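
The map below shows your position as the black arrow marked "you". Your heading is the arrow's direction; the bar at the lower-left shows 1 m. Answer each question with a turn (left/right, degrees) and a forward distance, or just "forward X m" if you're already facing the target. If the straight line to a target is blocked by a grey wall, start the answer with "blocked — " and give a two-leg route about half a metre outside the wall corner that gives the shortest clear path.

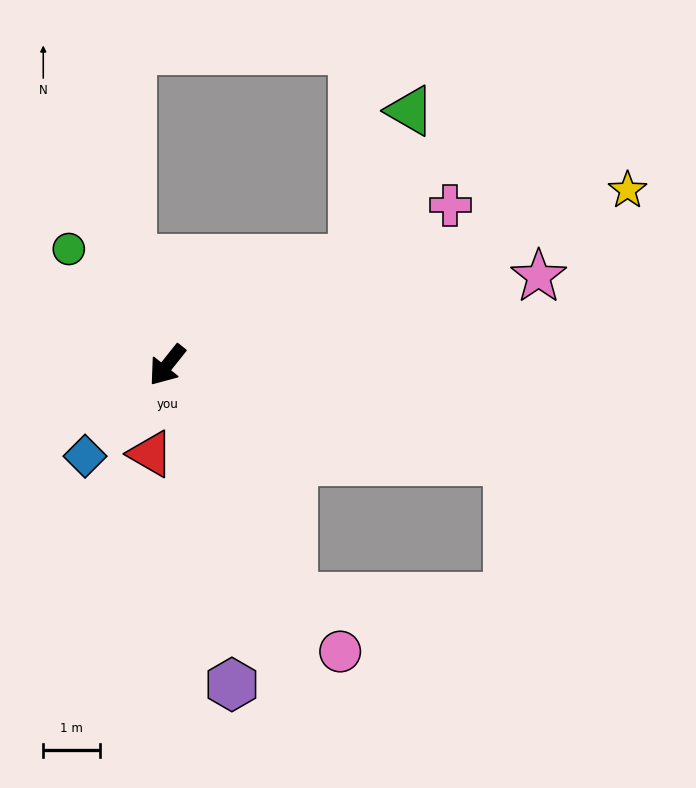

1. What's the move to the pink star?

turn left 142°, forward 6.8 m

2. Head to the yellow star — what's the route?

turn left 149°, forward 8.7 m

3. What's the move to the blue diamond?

turn right 4°, forward 2.2 m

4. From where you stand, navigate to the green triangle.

blocked — turn left 158°, forward 3.8 m, then turn left 39°, forward 2.8 m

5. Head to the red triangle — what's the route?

turn left 28°, forward 1.6 m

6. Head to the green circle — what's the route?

turn right 101°, forward 2.7 m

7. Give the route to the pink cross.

turn left 158°, forward 5.8 m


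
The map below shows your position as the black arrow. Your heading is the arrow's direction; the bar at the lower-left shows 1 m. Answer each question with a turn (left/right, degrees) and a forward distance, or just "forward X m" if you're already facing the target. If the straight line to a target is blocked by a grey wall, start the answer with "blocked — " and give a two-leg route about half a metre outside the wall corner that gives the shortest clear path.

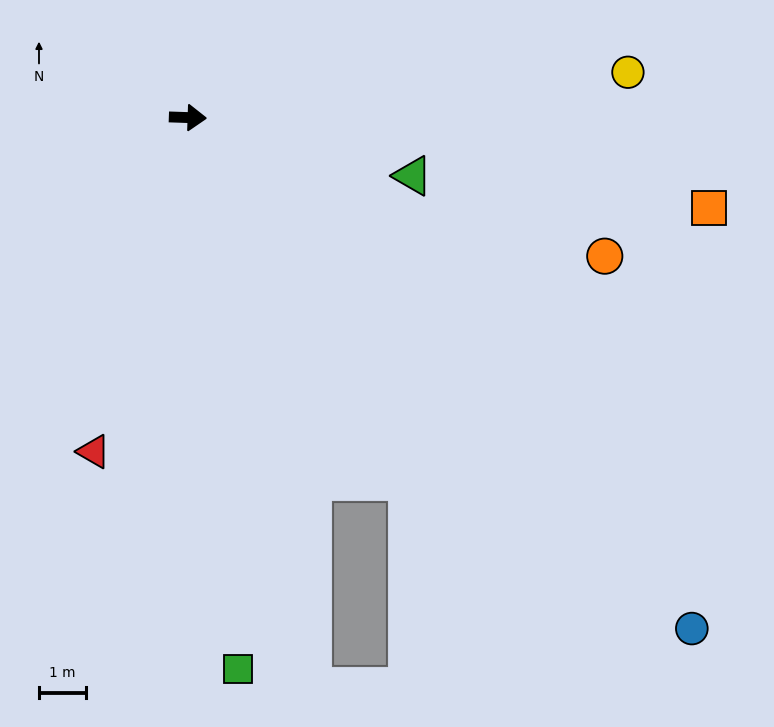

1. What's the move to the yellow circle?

turn left 8°, forward 9.5 m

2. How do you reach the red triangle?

turn right 104°, forward 7.4 m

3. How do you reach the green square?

turn right 83°, forward 11.9 m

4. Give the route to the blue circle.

turn right 43°, forward 15.4 m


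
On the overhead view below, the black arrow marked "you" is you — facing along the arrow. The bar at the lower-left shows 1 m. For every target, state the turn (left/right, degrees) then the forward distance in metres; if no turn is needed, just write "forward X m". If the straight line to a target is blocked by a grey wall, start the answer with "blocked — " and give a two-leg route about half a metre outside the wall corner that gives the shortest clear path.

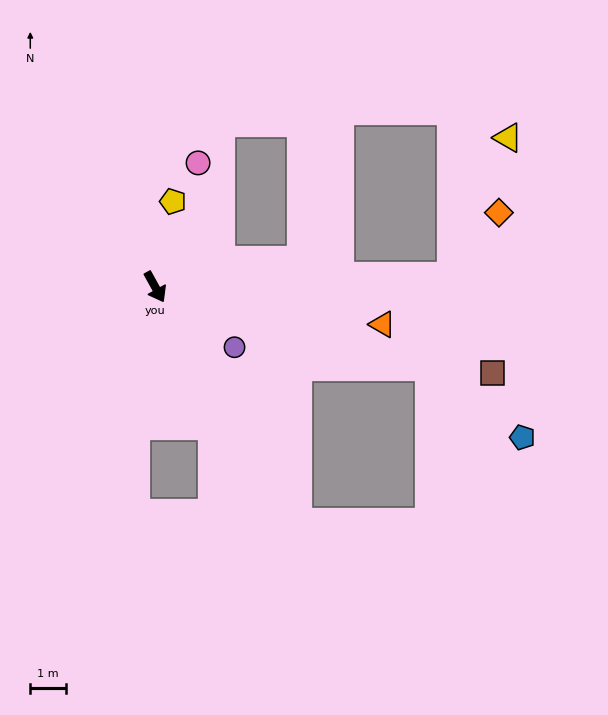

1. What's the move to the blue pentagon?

blocked — turn left 45°, forward 8.1 m, then turn right 22°, forward 3.3 m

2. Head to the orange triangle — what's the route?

turn left 52°, forward 6.5 m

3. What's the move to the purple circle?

turn left 24°, forward 2.8 m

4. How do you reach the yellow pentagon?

turn left 139°, forward 2.5 m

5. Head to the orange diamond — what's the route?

blocked — turn left 63°, forward 8.4 m, then turn left 52°, forward 2.2 m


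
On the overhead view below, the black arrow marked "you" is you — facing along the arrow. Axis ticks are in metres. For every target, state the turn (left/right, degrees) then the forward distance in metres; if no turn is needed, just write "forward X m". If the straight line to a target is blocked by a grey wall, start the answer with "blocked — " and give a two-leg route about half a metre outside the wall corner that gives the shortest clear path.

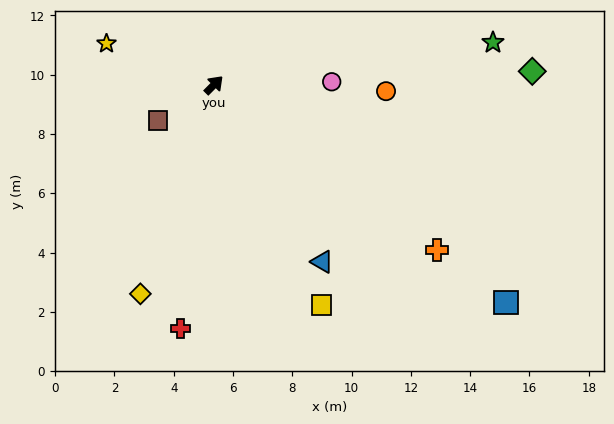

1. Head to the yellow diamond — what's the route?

turn right 155°, forward 7.5 m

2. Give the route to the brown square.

turn left 167°, forward 2.2 m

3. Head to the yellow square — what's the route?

turn right 109°, forward 8.3 m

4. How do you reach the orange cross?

turn right 82°, forward 9.4 m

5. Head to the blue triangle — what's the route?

turn right 104°, forward 7.0 m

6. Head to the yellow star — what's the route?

turn left 114°, forward 3.9 m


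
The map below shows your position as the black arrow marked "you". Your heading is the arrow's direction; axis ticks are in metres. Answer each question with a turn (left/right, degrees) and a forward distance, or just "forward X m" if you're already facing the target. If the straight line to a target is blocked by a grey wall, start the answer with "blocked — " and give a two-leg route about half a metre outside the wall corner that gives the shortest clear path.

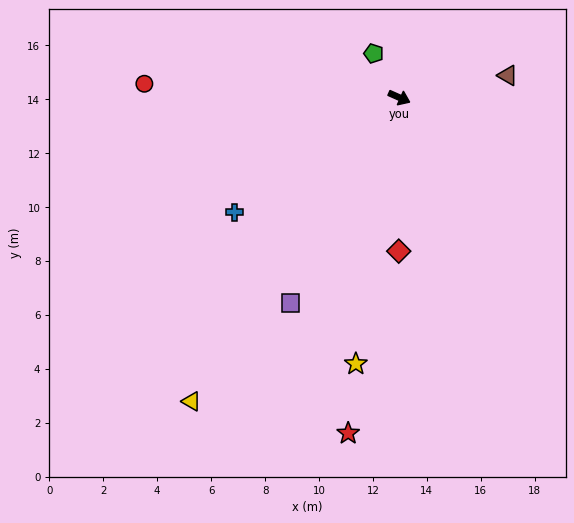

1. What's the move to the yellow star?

turn right 75°, forward 10.0 m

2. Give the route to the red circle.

turn right 159°, forward 9.5 m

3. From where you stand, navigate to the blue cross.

turn right 121°, forward 7.4 m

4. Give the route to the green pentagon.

turn left 144°, forward 1.9 m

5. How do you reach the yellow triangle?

turn right 100°, forward 13.7 m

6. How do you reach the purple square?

turn right 94°, forward 8.6 m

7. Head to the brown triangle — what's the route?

turn left 36°, forward 4.1 m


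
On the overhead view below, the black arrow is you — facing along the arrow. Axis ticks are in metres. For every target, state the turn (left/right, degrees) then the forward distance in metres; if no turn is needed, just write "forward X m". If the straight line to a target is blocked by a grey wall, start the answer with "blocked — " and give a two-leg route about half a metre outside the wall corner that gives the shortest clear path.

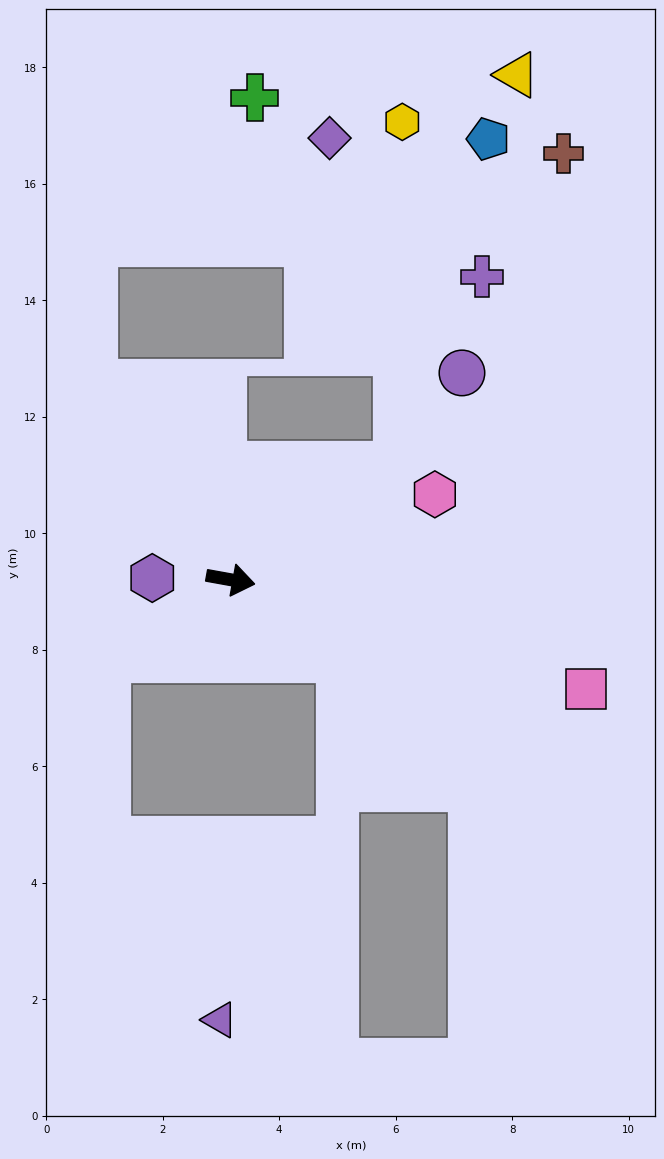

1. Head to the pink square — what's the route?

turn right 7°, forward 6.4 m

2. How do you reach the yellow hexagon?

blocked — turn left 44°, forward 3.5 m, then turn left 56°, forward 5.9 m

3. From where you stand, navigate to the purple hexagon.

turn right 171°, forward 1.3 m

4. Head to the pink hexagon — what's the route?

turn left 33°, forward 3.8 m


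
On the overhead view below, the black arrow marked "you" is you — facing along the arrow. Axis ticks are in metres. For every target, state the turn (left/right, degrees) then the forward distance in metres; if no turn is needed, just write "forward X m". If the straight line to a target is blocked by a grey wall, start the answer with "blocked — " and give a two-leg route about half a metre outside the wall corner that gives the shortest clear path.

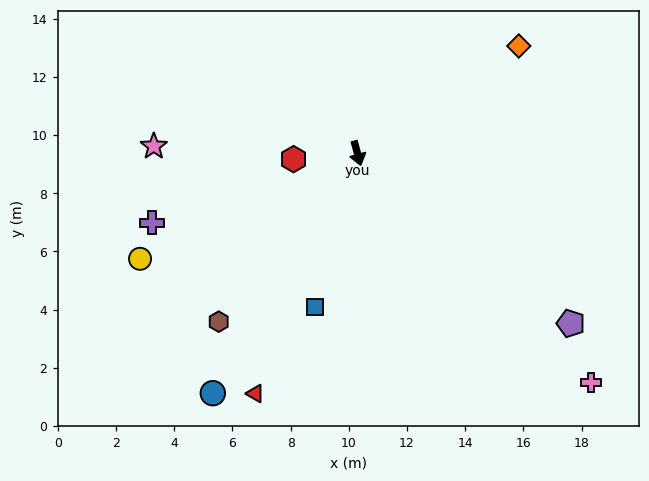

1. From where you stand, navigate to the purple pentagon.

turn left 36°, forward 9.4 m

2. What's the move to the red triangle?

turn right 38°, forward 9.0 m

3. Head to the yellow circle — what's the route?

turn right 79°, forward 8.3 m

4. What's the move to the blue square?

turn right 31°, forward 5.5 m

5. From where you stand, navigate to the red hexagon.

turn right 100°, forward 2.2 m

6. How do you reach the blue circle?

turn right 46°, forward 9.6 m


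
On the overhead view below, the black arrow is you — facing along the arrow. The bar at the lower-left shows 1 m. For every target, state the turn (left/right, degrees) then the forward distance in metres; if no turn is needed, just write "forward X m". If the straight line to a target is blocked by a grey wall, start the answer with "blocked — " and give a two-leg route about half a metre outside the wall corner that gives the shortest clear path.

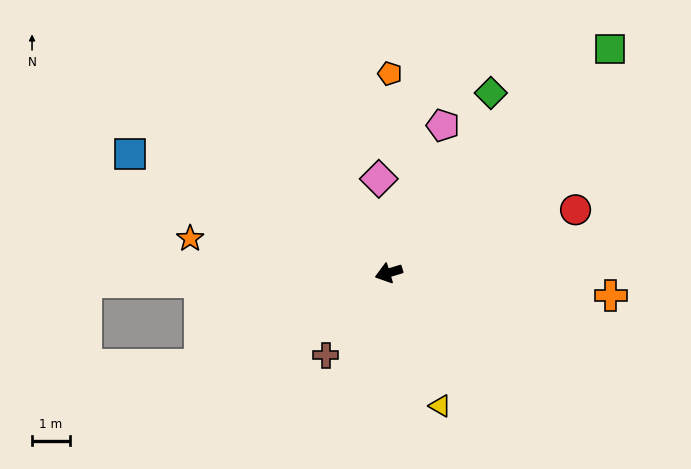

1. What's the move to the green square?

turn right 152°, forward 8.4 m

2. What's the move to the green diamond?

turn right 137°, forward 5.5 m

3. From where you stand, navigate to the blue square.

turn right 42°, forward 7.6 m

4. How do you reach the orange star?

turn right 27°, forward 5.4 m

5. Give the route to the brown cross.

turn left 35°, forward 2.8 m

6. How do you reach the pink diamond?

turn right 101°, forward 2.5 m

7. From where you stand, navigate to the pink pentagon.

turn right 127°, forward 4.2 m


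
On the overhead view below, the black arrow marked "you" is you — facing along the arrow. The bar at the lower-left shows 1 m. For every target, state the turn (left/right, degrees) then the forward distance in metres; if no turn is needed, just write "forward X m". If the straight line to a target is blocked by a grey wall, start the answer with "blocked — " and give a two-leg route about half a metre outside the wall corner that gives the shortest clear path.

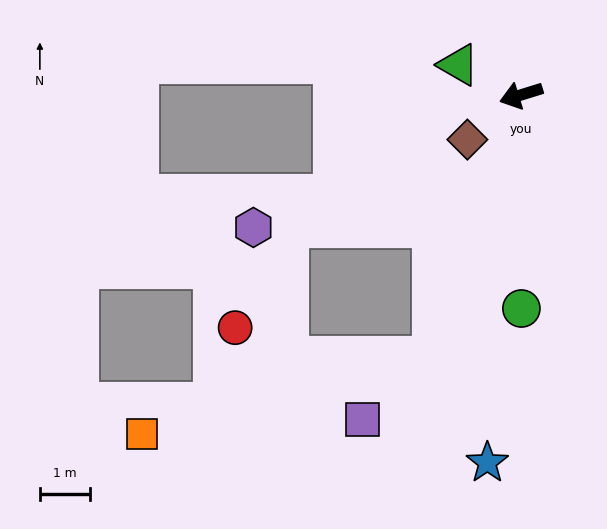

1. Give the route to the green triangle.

turn right 43°, forward 1.4 m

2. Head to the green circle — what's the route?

turn left 73°, forward 4.3 m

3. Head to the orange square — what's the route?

blocked — turn left 54°, forward 5.5 m, then turn right 56°, forward 6.0 m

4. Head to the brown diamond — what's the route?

turn left 23°, forward 1.4 m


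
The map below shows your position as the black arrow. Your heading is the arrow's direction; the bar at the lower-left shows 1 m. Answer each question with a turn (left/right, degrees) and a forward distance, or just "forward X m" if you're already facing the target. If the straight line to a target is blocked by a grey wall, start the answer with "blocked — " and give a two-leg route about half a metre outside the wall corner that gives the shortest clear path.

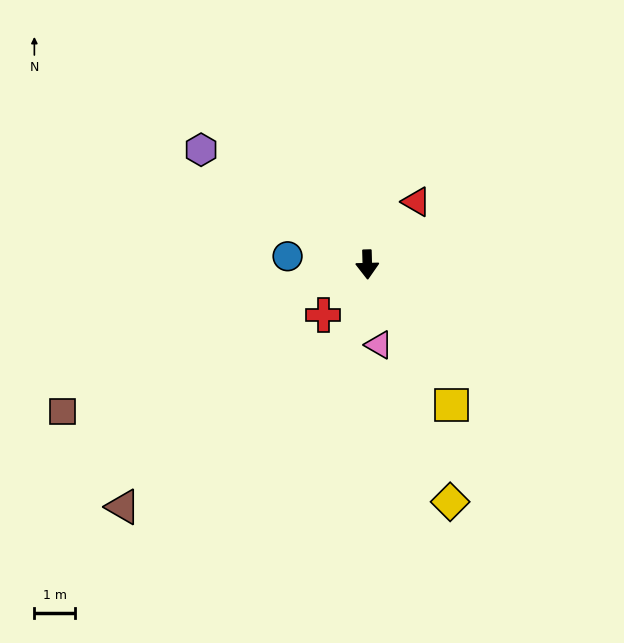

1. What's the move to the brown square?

turn right 66°, forward 8.3 m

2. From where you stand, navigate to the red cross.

turn right 42°, forward 1.7 m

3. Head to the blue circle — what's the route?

turn right 97°, forward 2.0 m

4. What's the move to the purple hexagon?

turn right 126°, forward 5.0 m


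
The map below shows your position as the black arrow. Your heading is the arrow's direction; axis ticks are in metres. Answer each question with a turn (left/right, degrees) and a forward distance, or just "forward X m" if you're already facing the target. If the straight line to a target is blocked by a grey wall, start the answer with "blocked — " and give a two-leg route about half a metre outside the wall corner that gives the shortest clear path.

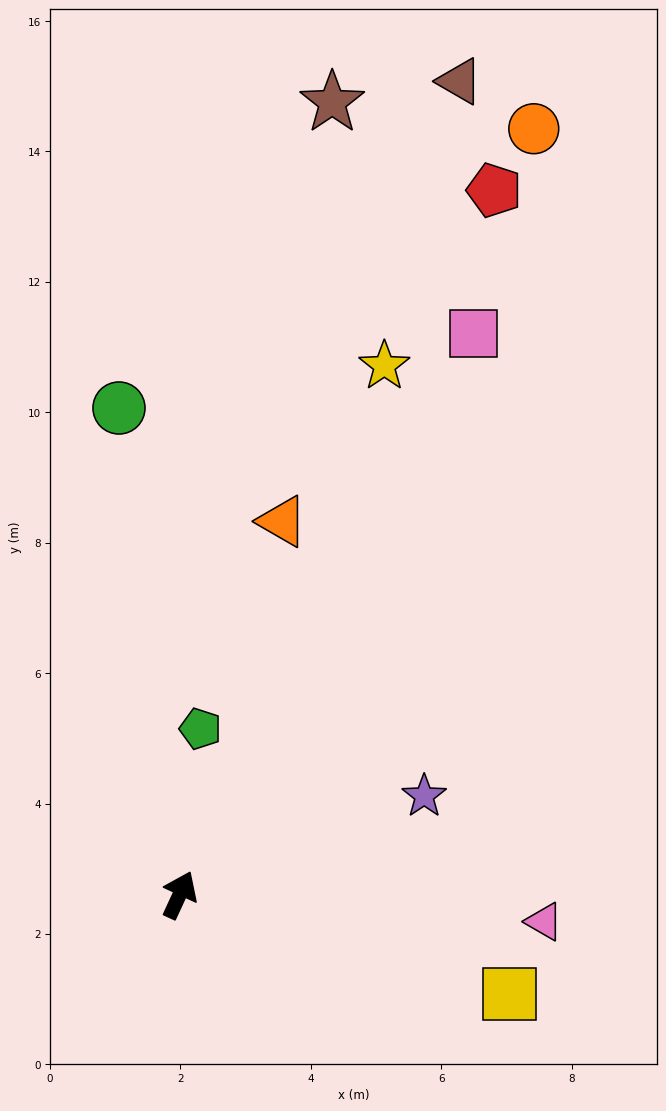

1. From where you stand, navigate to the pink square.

turn right 3°, forward 9.7 m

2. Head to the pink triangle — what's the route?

turn right 69°, forward 5.6 m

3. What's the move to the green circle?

turn left 32°, forward 7.5 m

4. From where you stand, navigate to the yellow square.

turn right 82°, forward 5.3 m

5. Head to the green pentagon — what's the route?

turn left 18°, forward 2.6 m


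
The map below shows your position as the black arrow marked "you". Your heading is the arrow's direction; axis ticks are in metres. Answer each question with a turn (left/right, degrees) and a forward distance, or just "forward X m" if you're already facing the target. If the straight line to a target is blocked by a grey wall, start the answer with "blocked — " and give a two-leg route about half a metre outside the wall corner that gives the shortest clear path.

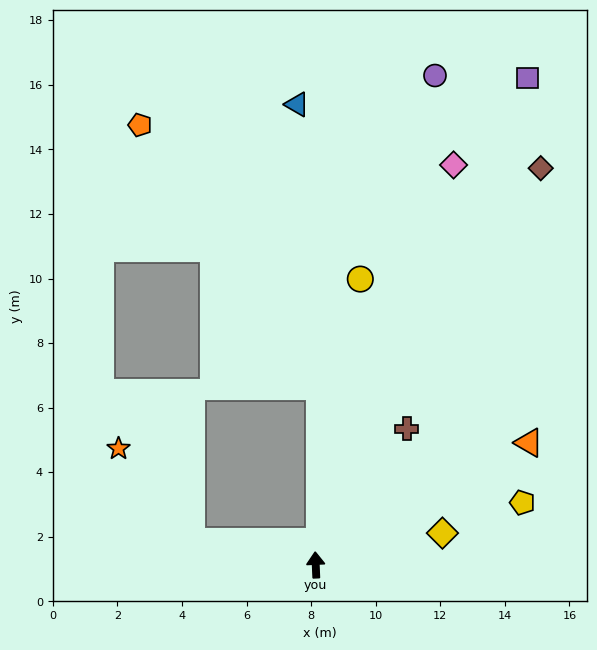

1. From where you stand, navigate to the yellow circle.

turn right 11°, forward 9.0 m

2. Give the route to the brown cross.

turn right 36°, forward 5.1 m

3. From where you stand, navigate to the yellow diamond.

turn right 78°, forward 4.0 m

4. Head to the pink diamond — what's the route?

turn right 21°, forward 13.1 m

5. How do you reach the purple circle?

turn right 16°, forward 15.6 m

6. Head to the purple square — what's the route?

turn right 26°, forward 16.5 m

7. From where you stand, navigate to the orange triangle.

turn right 63°, forward 7.6 m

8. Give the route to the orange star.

blocked — turn left 77°, forward 3.9 m, then turn right 41°, forward 3.7 m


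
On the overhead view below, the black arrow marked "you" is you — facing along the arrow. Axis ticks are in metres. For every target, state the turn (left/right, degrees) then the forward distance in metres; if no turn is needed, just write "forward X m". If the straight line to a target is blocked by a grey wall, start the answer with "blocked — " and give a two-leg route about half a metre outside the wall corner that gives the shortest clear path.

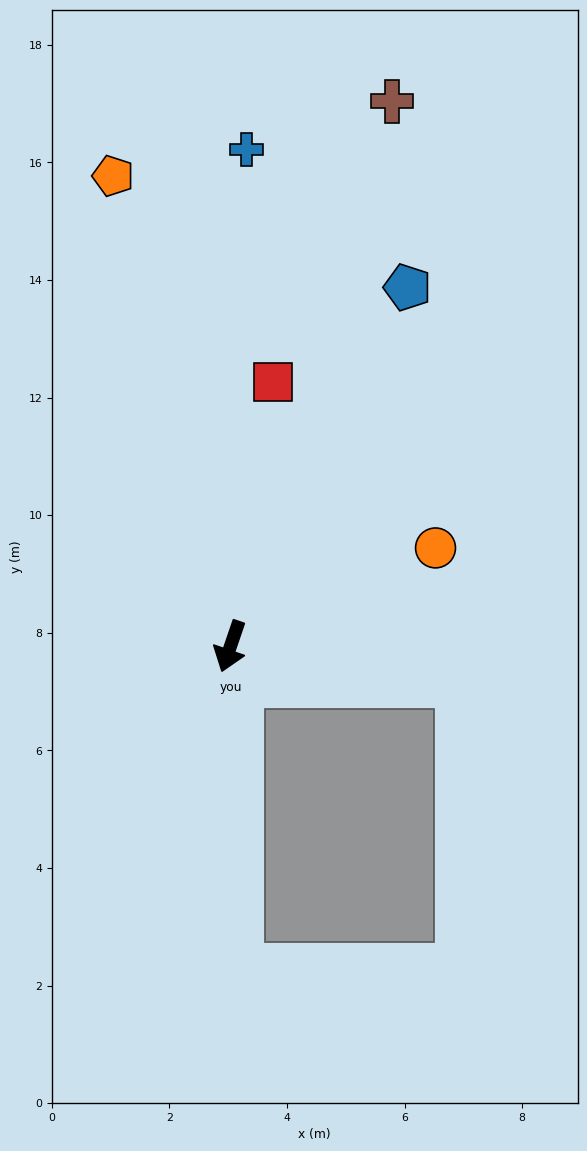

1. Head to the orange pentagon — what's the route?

turn right 147°, forward 8.2 m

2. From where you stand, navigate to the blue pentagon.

turn left 173°, forward 6.8 m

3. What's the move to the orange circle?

turn left 134°, forward 3.9 m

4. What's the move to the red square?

turn right 170°, forward 4.6 m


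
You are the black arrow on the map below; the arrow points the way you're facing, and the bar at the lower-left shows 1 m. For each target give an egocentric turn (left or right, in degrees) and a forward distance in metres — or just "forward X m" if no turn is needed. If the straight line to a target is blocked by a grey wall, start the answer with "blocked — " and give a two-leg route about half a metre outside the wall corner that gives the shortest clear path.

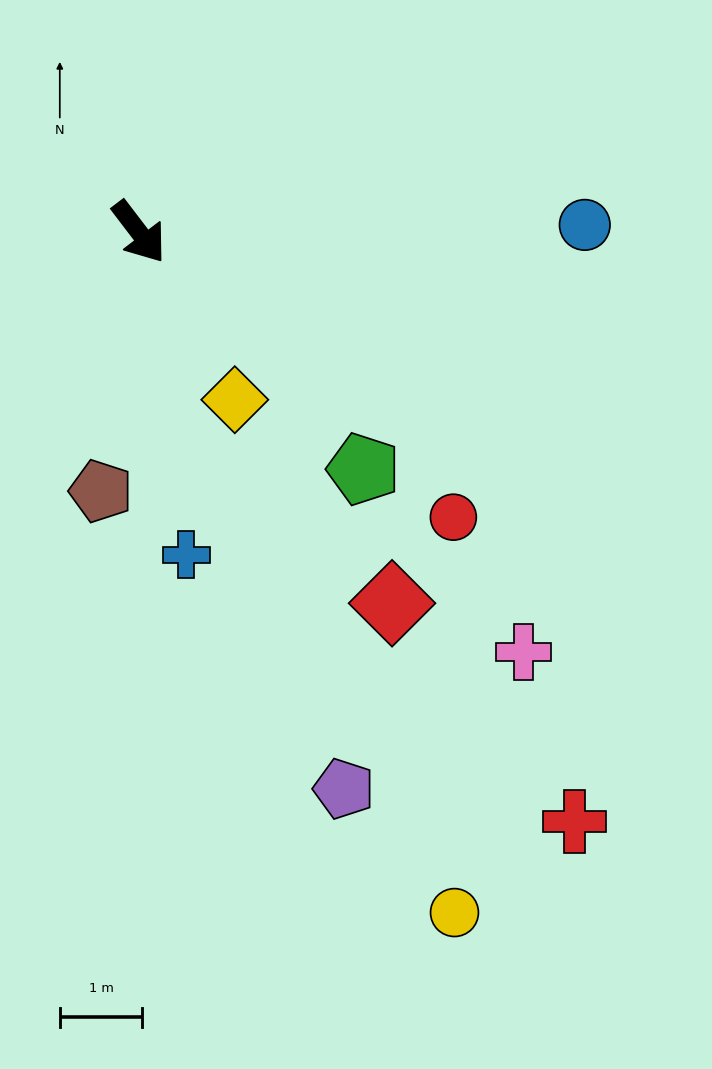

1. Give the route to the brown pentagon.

turn right 46°, forward 3.2 m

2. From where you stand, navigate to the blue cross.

turn right 29°, forward 3.9 m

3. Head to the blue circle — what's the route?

turn left 54°, forward 5.4 m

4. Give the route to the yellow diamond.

turn right 8°, forward 2.3 m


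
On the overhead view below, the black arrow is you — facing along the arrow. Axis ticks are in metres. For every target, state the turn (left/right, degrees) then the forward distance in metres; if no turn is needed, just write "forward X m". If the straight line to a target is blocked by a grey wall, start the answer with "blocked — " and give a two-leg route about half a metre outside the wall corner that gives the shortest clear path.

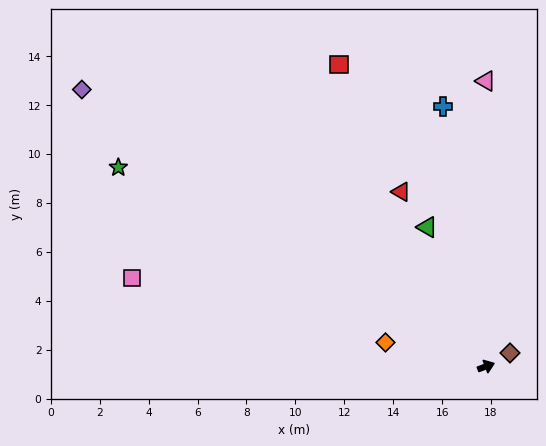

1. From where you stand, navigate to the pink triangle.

turn left 70°, forward 11.7 m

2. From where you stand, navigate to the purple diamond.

turn left 125°, forward 20.0 m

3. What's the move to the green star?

turn left 131°, forward 17.1 m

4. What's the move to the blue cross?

turn left 79°, forward 10.8 m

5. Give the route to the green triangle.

turn left 92°, forward 6.2 m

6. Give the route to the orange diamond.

turn left 146°, forward 4.2 m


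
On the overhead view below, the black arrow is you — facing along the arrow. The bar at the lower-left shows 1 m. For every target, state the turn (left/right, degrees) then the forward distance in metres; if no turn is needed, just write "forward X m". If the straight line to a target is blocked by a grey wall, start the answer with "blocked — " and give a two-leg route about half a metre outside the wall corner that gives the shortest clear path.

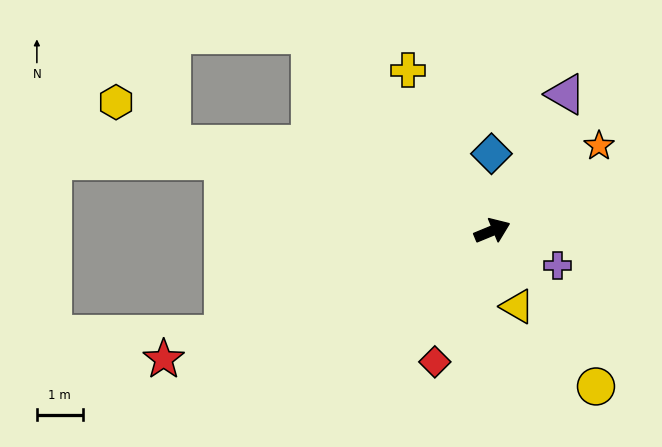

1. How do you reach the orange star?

turn left 16°, forward 3.0 m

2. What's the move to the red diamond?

turn right 136°, forward 3.1 m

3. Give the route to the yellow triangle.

turn right 94°, forward 1.7 m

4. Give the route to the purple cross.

turn right 51°, forward 1.6 m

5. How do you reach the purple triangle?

turn left 39°, forward 3.4 m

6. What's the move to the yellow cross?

turn left 95°, forward 4.0 m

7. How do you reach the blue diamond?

turn left 68°, forward 1.7 m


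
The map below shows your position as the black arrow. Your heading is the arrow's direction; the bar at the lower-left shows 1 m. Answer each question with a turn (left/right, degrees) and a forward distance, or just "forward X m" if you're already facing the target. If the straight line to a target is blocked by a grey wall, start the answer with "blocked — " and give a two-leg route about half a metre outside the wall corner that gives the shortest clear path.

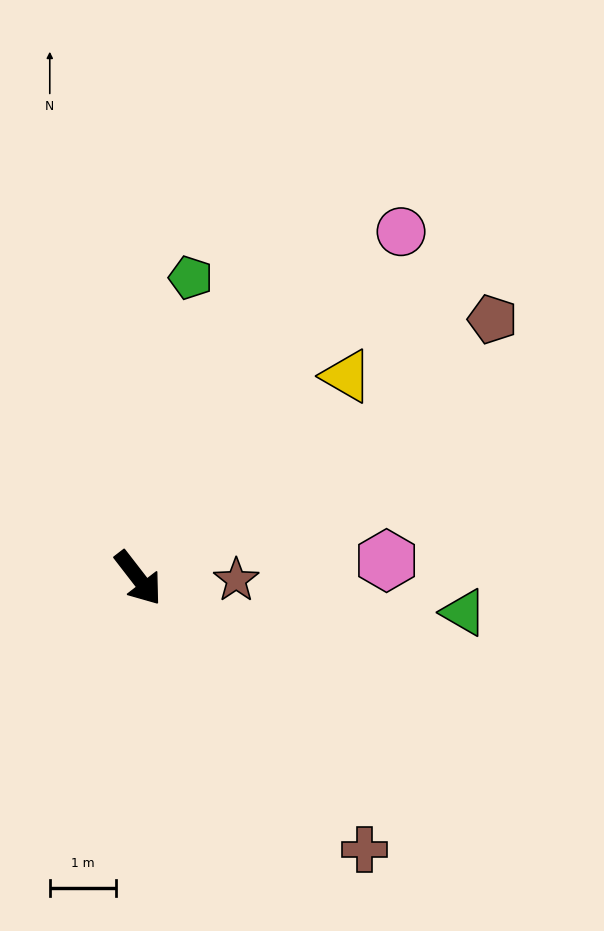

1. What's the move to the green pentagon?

turn left 132°, forward 4.6 m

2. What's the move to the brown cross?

turn left 2°, forward 5.3 m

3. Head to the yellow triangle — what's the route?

turn left 96°, forward 4.4 m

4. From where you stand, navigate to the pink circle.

turn left 105°, forward 6.5 m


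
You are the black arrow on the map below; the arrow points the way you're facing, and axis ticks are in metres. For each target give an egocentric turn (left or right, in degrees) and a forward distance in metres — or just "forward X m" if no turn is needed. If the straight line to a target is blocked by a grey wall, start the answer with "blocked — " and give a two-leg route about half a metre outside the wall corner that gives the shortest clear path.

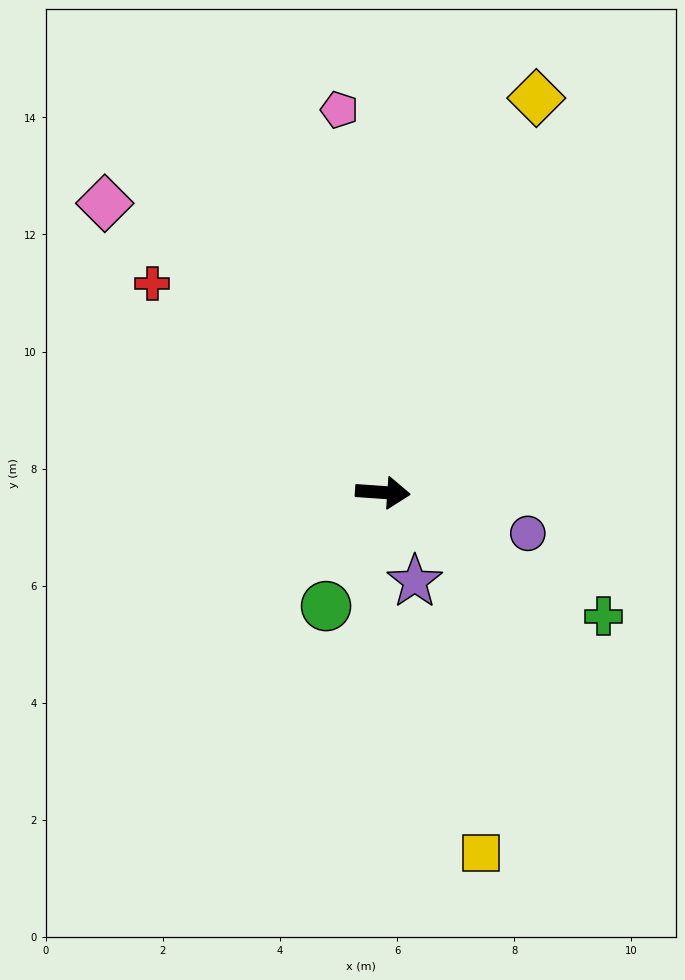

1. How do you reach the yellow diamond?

turn left 73°, forward 7.2 m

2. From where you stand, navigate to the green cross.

turn right 25°, forward 4.3 m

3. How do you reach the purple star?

turn right 66°, forward 1.6 m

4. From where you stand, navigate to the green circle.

turn right 113°, forward 2.2 m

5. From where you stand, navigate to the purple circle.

turn right 12°, forward 2.6 m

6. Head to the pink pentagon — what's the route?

turn left 100°, forward 6.6 m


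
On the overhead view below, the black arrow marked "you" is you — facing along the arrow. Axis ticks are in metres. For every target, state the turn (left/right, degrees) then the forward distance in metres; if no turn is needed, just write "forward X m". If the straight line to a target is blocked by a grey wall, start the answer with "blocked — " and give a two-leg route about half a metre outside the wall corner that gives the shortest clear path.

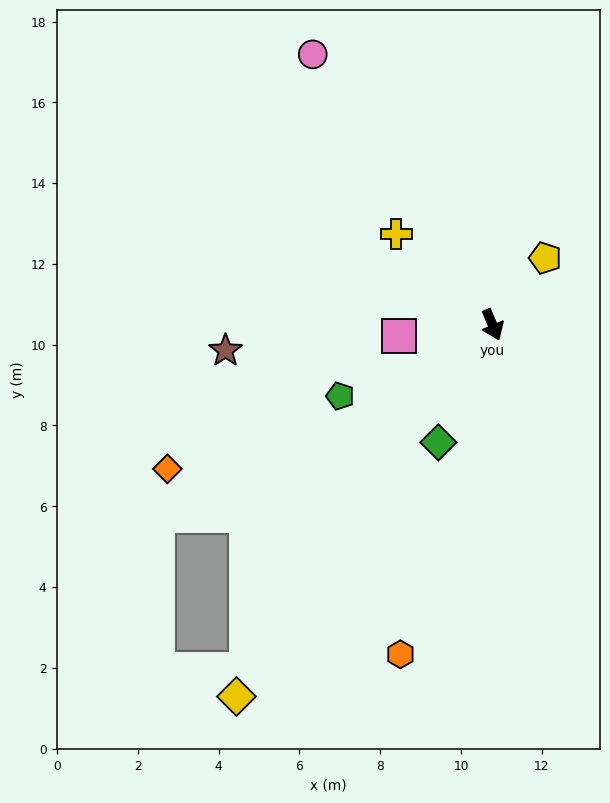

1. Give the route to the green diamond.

turn right 48°, forward 3.2 m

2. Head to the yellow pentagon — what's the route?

turn left 119°, forward 2.1 m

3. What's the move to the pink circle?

turn right 169°, forward 8.0 m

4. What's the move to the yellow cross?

turn right 156°, forward 3.3 m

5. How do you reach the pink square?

turn right 106°, forward 2.3 m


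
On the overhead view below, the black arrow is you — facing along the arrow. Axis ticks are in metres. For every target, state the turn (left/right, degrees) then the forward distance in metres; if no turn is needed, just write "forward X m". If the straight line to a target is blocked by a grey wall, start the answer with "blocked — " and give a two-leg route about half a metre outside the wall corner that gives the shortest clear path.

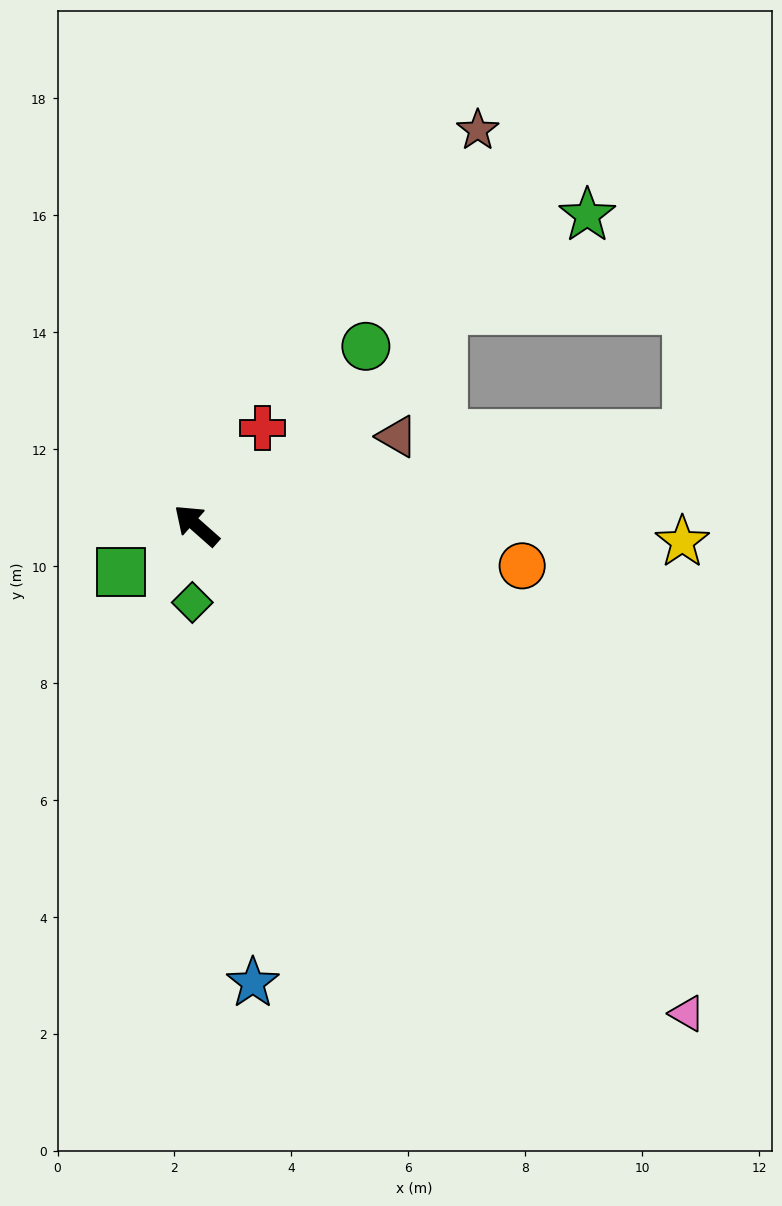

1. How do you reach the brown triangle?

turn right 115°, forward 3.8 m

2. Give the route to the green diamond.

turn left 128°, forward 1.3 m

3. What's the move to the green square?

turn left 73°, forward 1.5 m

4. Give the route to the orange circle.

turn right 146°, forward 5.6 m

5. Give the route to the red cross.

turn right 82°, forward 2.0 m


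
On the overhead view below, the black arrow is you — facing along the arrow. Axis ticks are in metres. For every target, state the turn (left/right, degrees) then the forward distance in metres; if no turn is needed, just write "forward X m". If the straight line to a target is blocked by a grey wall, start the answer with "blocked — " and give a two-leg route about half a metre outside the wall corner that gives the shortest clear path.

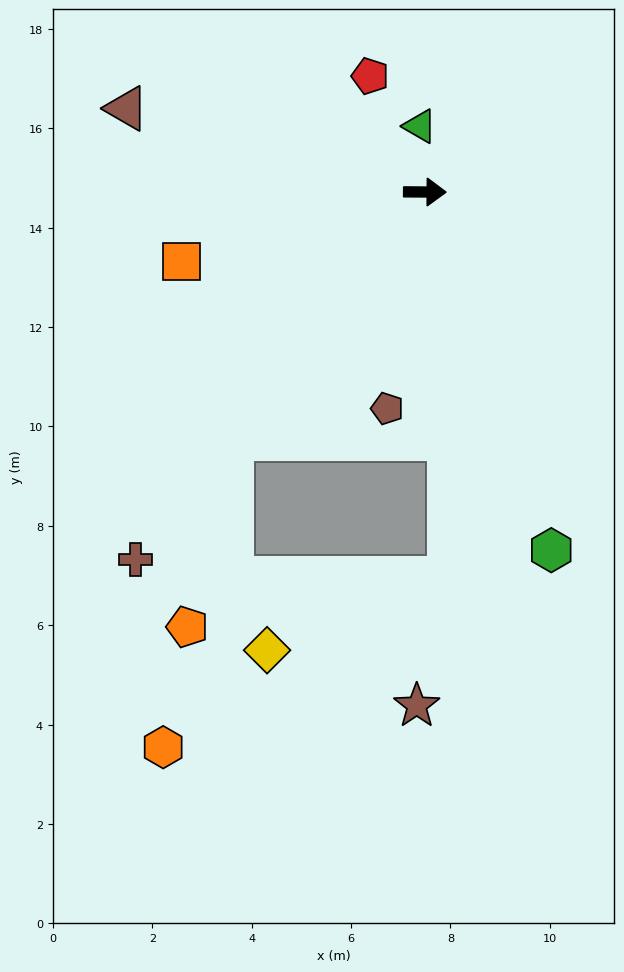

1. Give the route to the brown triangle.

turn left 165°, forward 6.2 m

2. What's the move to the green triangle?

turn left 95°, forward 1.3 m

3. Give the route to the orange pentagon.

blocked — turn right 127°, forward 6.3 m, then turn left 24°, forward 3.9 m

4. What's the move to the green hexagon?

turn right 70°, forward 7.6 m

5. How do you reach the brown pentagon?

turn right 99°, forward 4.4 m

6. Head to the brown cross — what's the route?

turn right 128°, forward 9.4 m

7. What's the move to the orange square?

turn right 164°, forward 5.1 m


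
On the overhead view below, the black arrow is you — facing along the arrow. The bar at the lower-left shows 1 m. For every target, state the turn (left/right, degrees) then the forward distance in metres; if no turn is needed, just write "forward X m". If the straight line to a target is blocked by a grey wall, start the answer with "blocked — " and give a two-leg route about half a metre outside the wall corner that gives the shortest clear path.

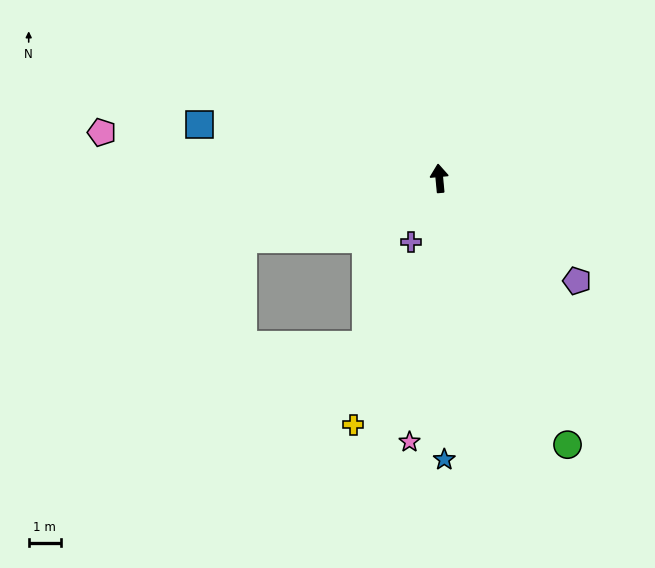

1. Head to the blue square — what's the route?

turn left 72°, forward 7.7 m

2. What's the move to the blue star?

turn left 176°, forward 8.8 m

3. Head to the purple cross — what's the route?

turn left 151°, forward 2.2 m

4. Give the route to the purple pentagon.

turn right 132°, forward 5.4 m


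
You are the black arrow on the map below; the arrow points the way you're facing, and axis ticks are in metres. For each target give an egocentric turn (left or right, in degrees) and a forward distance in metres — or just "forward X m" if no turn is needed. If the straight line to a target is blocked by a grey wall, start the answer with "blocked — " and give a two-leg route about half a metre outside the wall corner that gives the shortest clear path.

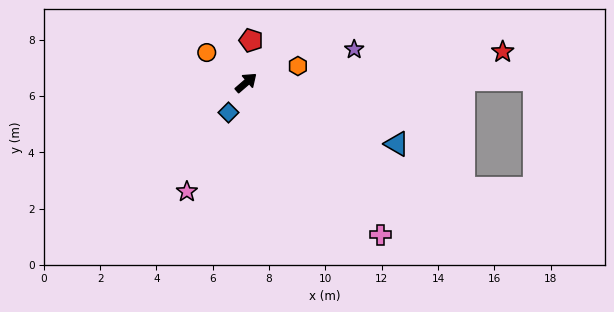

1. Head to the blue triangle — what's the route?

turn right 63°, forward 5.8 m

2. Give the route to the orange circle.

turn left 102°, forward 1.8 m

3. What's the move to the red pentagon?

turn left 42°, forward 1.5 m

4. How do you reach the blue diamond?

turn right 161°, forward 1.2 m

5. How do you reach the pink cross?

turn right 89°, forward 7.2 m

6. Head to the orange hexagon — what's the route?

turn right 23°, forward 1.9 m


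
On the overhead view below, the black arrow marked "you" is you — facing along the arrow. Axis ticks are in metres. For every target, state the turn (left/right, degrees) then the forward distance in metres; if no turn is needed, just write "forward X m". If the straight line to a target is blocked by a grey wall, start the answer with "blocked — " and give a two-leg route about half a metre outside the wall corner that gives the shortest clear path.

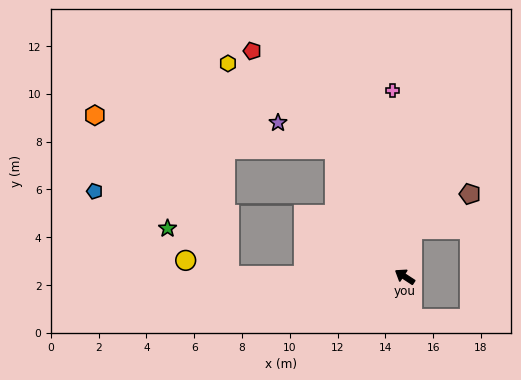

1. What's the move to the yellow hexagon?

blocked — turn right 28°, forward 6.1 m, then turn left 22°, forward 5.7 m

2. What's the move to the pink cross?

turn right 53°, forward 7.8 m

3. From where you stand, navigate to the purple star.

blocked — turn right 28°, forward 6.1 m, then turn left 36°, forward 2.6 m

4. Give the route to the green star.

blocked — turn left 33°, forward 7.3 m, then turn right 37°, forward 3.3 m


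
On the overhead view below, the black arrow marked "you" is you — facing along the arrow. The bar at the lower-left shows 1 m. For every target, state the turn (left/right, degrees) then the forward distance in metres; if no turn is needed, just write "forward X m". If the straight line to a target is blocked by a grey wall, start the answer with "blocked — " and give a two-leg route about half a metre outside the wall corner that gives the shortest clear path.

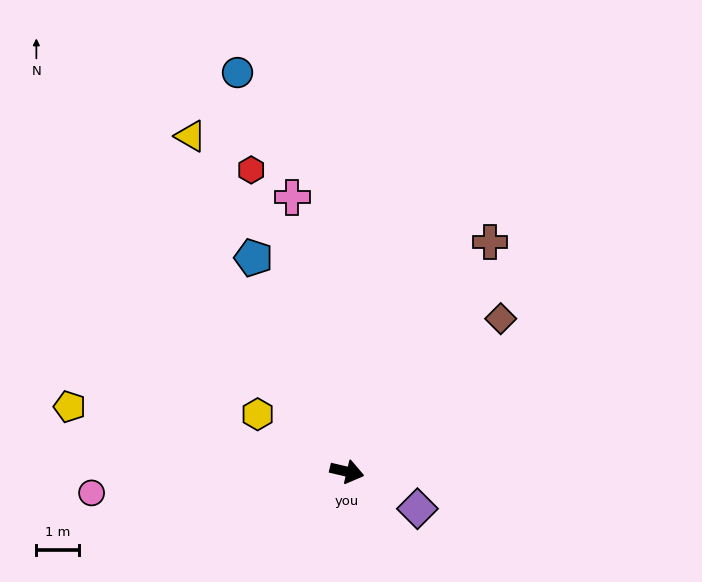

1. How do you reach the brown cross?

turn left 71°, forward 6.3 m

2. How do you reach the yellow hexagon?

turn left 161°, forward 2.5 m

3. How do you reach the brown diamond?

turn left 58°, forward 5.0 m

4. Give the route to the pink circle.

turn right 162°, forward 5.9 m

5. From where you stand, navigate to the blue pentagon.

turn left 127°, forward 5.4 m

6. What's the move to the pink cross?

turn left 115°, forward 6.5 m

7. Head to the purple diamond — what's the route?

turn right 14°, forward 1.8 m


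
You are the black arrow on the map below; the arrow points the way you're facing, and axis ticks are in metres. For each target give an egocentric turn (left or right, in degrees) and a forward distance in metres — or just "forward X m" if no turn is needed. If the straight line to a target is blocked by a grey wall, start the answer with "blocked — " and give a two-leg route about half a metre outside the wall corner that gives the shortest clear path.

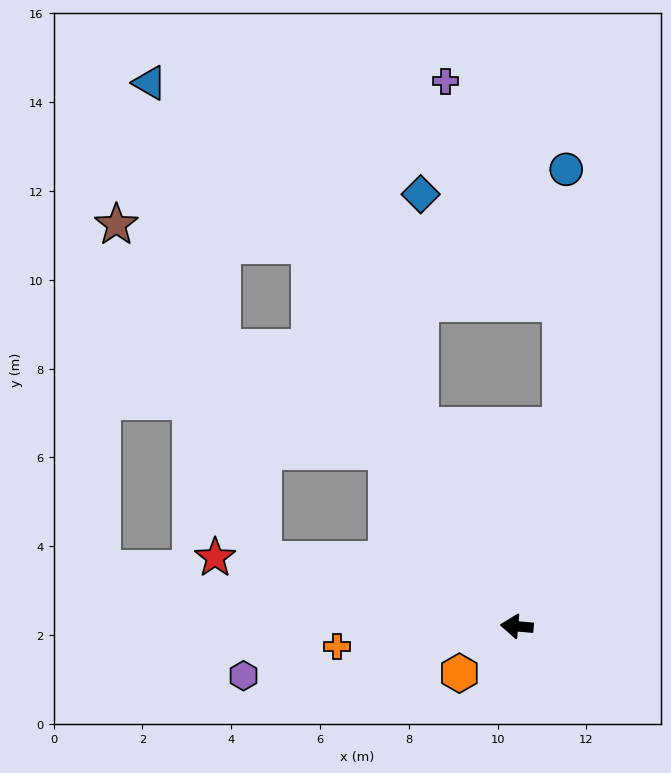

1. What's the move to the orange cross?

turn left 11°, forward 4.1 m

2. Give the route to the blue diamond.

blocked — turn right 59°, forward 5.0 m, then turn right 26°, forward 5.2 m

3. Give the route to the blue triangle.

blocked — turn right 57°, forward 9.8 m, then turn left 17°, forward 5.1 m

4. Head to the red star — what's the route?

turn right 8°, forward 7.0 m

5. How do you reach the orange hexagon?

turn left 44°, forward 1.7 m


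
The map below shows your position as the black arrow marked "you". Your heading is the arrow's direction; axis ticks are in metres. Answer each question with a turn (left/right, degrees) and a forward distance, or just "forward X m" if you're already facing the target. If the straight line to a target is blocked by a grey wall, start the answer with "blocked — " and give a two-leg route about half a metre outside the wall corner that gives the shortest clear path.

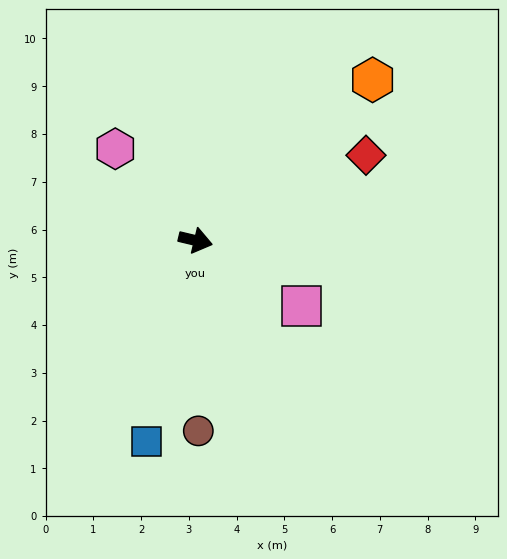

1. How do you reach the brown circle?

turn right 76°, forward 4.0 m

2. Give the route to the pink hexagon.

turn left 145°, forward 2.6 m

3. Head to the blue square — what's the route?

turn right 90°, forward 4.3 m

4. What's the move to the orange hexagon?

turn left 56°, forward 5.0 m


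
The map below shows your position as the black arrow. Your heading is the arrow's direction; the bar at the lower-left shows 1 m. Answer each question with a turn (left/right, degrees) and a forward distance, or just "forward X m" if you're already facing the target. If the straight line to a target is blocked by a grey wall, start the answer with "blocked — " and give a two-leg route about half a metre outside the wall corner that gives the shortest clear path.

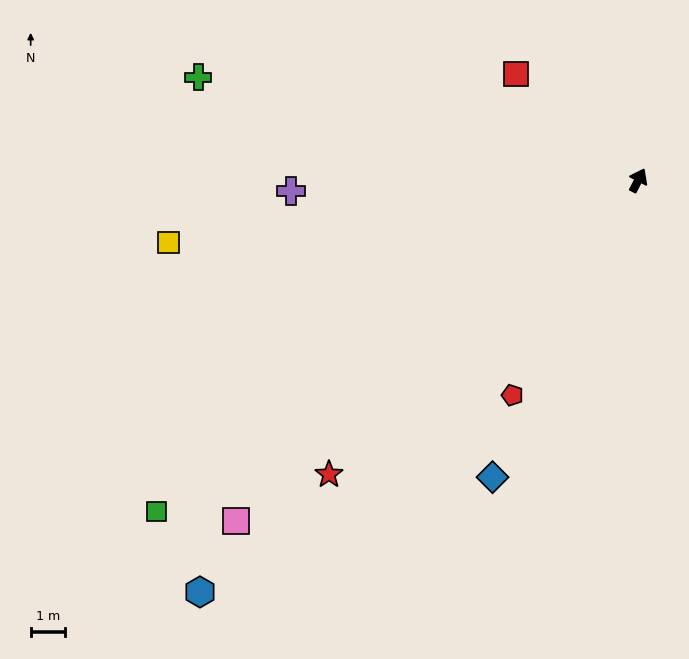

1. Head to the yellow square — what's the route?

turn left 125°, forward 13.8 m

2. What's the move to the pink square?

turn left 157°, forward 15.4 m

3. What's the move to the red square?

turn left 76°, forward 4.7 m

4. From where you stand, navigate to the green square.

turn left 152°, forward 17.1 m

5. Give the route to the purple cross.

turn left 119°, forward 10.1 m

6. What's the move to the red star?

turn left 161°, forward 12.5 m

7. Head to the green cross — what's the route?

turn left 104°, forward 13.2 m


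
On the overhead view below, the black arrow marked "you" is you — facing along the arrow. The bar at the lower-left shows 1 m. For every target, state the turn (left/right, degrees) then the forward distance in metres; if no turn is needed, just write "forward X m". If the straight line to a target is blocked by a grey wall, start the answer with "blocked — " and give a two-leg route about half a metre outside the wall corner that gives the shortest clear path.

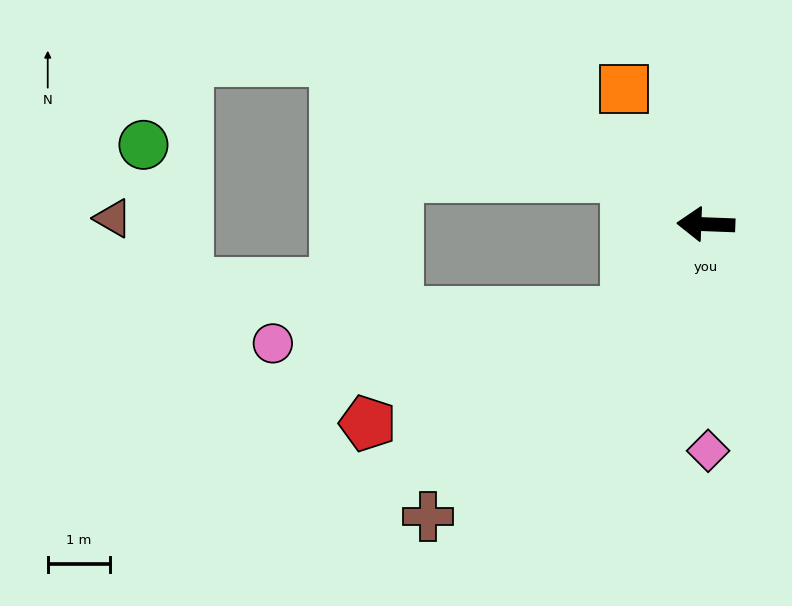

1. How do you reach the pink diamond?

turn left 93°, forward 3.7 m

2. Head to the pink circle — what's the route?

blocked — turn left 50°, forward 1.9 m, then turn right 43°, forward 5.7 m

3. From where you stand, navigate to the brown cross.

turn left 49°, forward 6.5 m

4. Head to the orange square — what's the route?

turn right 57°, forward 2.5 m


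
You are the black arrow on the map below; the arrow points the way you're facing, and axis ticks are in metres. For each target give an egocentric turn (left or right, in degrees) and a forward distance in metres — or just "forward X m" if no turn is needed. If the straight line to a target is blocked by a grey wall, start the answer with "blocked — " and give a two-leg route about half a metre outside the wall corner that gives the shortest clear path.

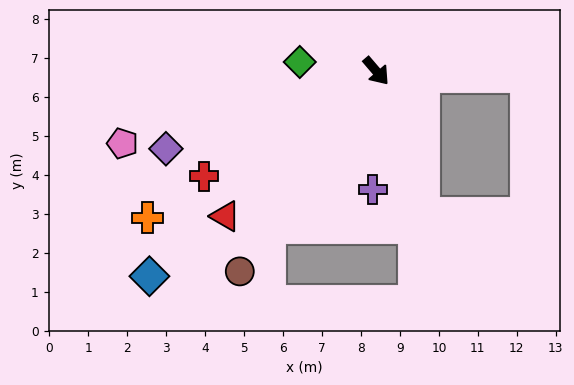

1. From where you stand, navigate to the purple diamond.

turn right 110°, forward 5.8 m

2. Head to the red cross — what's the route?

turn right 99°, forward 5.2 m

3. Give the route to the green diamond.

turn right 137°, forward 2.0 m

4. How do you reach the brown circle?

turn right 75°, forward 6.2 m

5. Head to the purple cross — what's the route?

turn right 42°, forward 3.0 m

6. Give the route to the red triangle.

turn right 87°, forward 5.4 m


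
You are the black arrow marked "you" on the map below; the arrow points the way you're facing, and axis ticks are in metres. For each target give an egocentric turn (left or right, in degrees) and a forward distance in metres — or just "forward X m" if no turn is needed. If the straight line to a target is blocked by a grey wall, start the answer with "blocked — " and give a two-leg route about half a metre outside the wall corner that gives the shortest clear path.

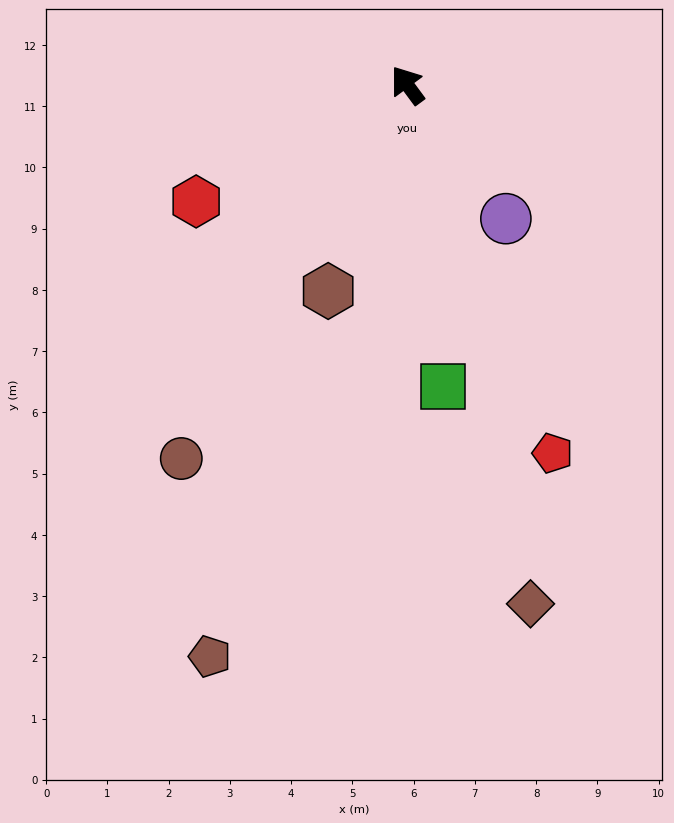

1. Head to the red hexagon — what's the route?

turn left 82°, forward 3.9 m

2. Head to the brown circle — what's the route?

turn left 112°, forward 7.1 m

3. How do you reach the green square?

turn left 150°, forward 5.0 m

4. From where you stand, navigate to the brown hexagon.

turn left 123°, forward 3.6 m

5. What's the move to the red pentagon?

turn left 165°, forward 6.5 m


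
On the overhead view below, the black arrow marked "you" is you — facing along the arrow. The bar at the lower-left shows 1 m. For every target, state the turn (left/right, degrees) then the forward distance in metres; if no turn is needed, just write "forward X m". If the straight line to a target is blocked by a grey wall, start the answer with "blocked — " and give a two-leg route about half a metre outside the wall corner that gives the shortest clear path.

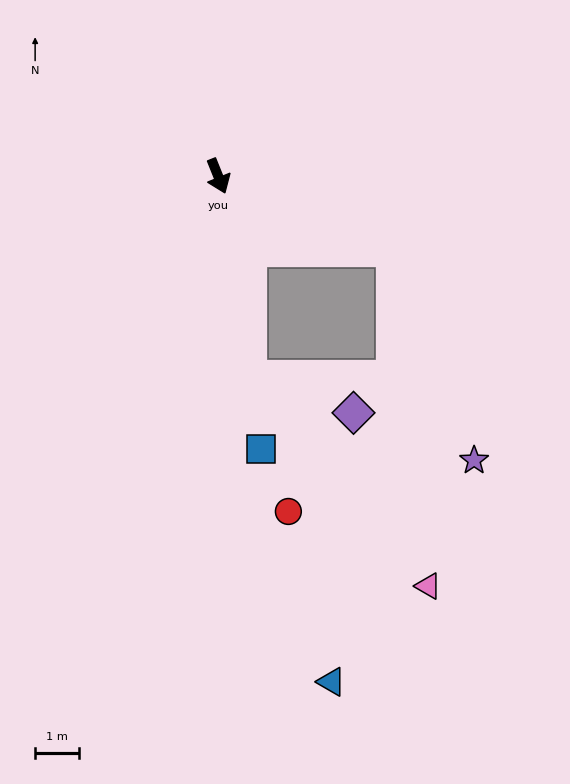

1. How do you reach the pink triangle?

blocked — turn right 13°, forward 4.7 m, then turn left 32°, forward 6.3 m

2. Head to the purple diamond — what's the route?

blocked — turn right 13°, forward 4.7 m, then turn left 63°, forward 2.6 m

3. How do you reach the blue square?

turn right 13°, forward 6.4 m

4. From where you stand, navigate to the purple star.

blocked — turn left 46°, forward 4.4 m, then turn right 47°, forward 5.2 m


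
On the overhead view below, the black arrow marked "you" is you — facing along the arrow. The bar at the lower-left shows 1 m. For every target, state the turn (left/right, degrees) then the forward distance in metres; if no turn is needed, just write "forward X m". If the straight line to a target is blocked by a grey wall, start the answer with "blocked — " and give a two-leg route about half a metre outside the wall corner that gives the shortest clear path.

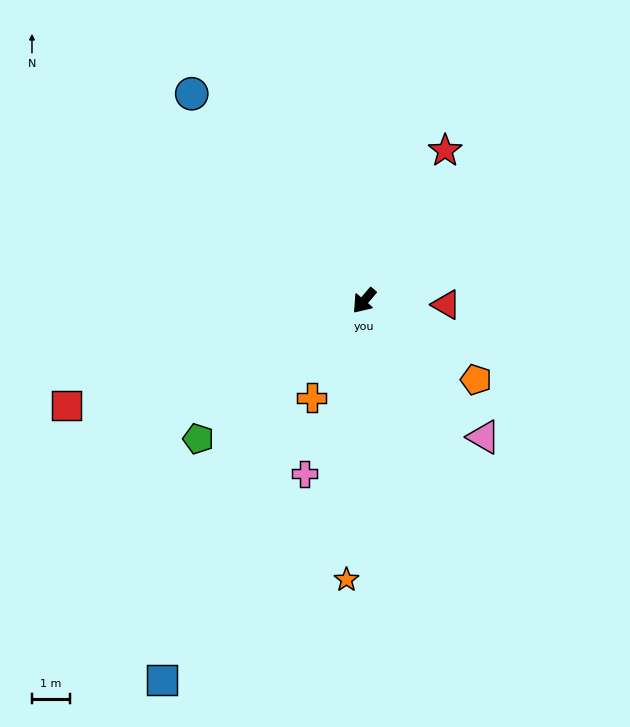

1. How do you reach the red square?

turn right 30°, forward 8.2 m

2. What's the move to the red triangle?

turn left 128°, forward 2.1 m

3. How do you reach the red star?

turn right 168°, forward 4.4 m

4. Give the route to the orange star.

turn left 37°, forward 7.3 m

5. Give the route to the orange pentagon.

turn left 95°, forward 3.6 m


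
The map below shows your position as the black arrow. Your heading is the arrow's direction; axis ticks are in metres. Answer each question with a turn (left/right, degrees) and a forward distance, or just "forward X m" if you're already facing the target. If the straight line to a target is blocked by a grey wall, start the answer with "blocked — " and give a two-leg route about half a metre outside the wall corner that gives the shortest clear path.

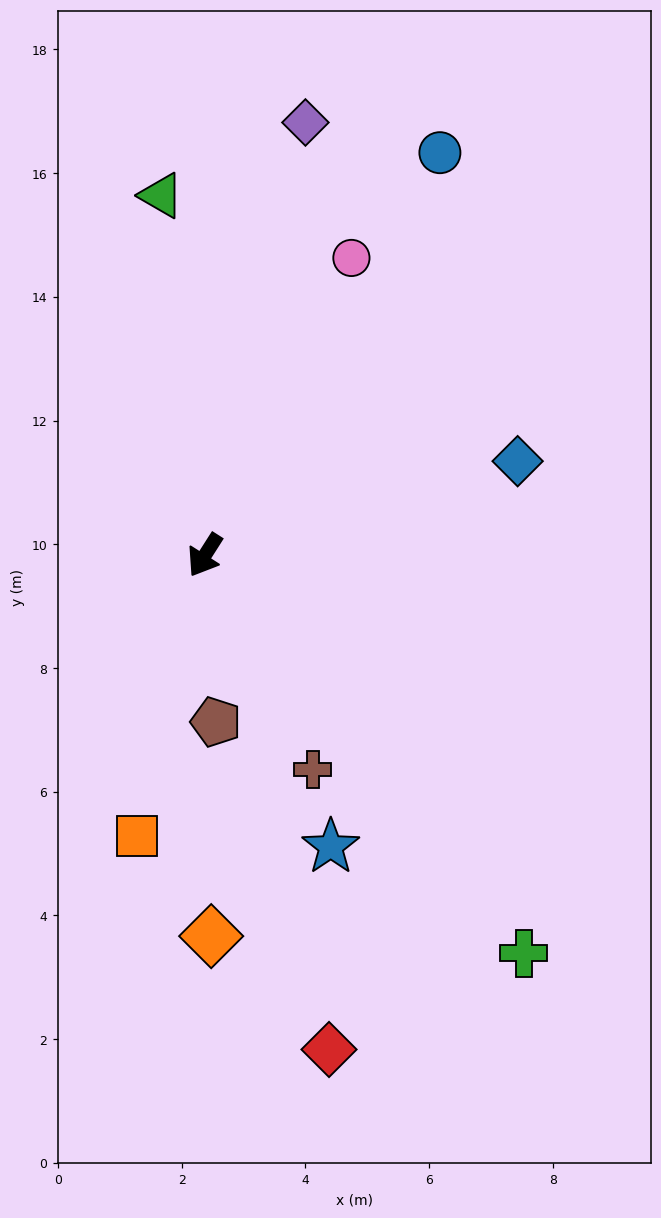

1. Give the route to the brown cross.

turn left 59°, forward 3.9 m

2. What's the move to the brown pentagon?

turn left 36°, forward 2.7 m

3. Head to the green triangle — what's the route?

turn right 141°, forward 5.9 m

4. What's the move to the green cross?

turn left 71°, forward 8.2 m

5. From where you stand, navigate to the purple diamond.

turn right 161°, forward 7.2 m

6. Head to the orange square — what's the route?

turn left 19°, forward 4.7 m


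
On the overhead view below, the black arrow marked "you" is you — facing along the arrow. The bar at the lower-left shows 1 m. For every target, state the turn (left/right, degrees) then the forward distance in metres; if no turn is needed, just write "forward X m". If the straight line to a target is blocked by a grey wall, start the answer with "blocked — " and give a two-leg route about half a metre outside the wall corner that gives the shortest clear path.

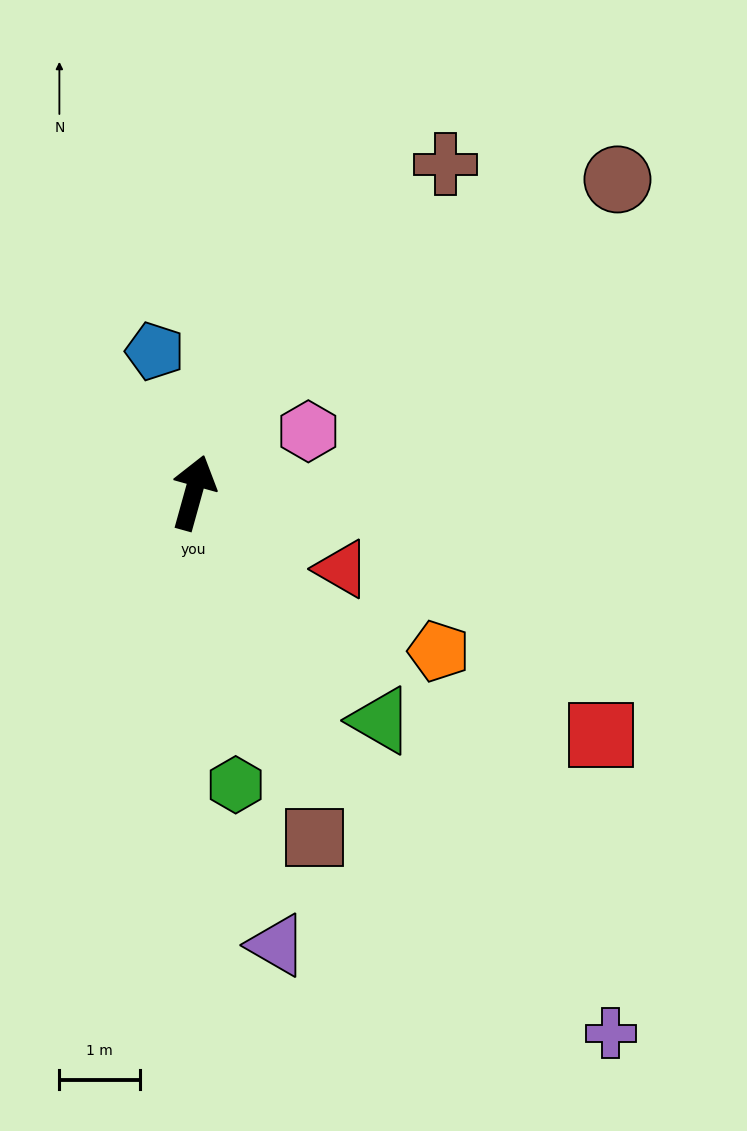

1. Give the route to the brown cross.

turn right 22°, forward 5.1 m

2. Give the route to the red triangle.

turn right 102°, forward 2.1 m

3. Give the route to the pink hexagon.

turn right 46°, forward 1.6 m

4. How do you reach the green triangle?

turn right 125°, forward 3.7 m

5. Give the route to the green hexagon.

turn right 156°, forward 3.7 m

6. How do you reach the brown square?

turn right 145°, forward 4.5 m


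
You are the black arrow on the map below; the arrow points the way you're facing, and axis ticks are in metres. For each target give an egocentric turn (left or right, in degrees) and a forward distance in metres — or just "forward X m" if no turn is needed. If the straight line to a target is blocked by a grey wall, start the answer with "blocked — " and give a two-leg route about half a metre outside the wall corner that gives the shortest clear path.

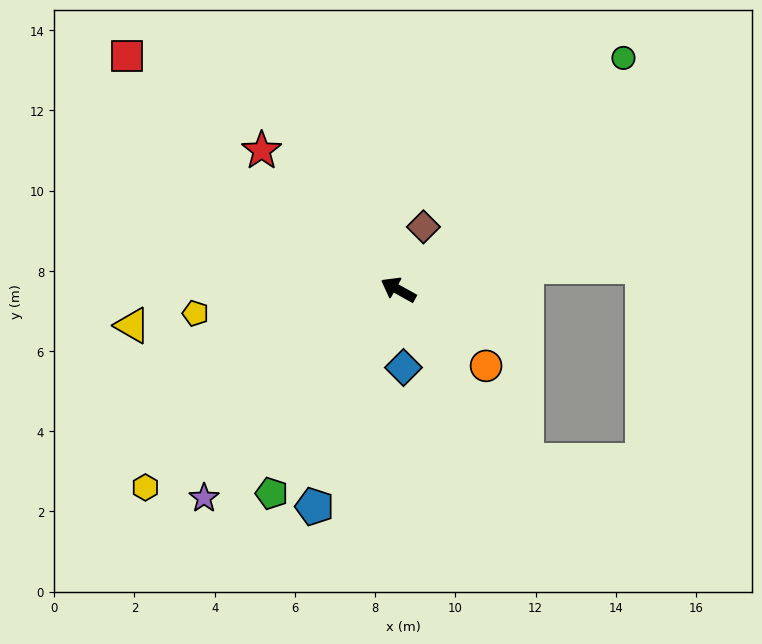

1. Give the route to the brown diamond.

turn right 83°, forward 1.7 m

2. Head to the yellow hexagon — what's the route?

turn left 67°, forward 8.0 m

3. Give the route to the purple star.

turn left 76°, forward 7.1 m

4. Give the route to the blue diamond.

turn left 123°, forward 1.9 m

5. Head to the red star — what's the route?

turn right 16°, forward 4.9 m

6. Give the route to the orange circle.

turn left 168°, forward 2.9 m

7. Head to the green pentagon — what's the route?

turn left 87°, forward 6.0 m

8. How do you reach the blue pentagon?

turn left 98°, forward 5.8 m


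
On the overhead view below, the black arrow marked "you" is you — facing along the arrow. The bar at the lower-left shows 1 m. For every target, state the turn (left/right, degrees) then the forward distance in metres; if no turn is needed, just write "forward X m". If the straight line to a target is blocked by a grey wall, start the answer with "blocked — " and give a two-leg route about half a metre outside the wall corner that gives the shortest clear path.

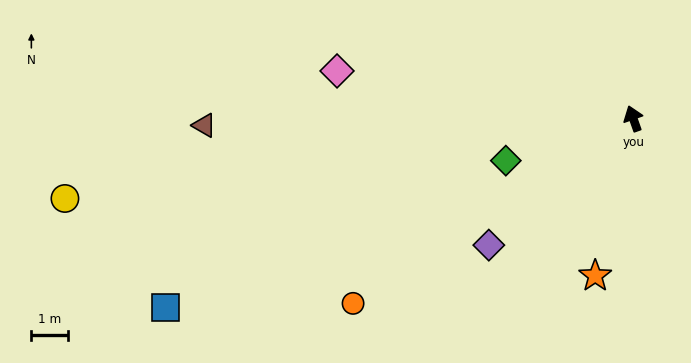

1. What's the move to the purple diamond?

turn left 112°, forward 5.3 m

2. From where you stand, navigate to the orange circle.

turn left 104°, forward 9.3 m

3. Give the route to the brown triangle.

turn left 71°, forward 11.8 m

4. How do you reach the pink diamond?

turn left 61°, forward 8.3 m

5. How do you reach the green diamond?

turn left 89°, forward 3.7 m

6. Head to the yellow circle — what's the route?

turn left 79°, forward 15.8 m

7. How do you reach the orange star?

turn left 147°, forward 4.5 m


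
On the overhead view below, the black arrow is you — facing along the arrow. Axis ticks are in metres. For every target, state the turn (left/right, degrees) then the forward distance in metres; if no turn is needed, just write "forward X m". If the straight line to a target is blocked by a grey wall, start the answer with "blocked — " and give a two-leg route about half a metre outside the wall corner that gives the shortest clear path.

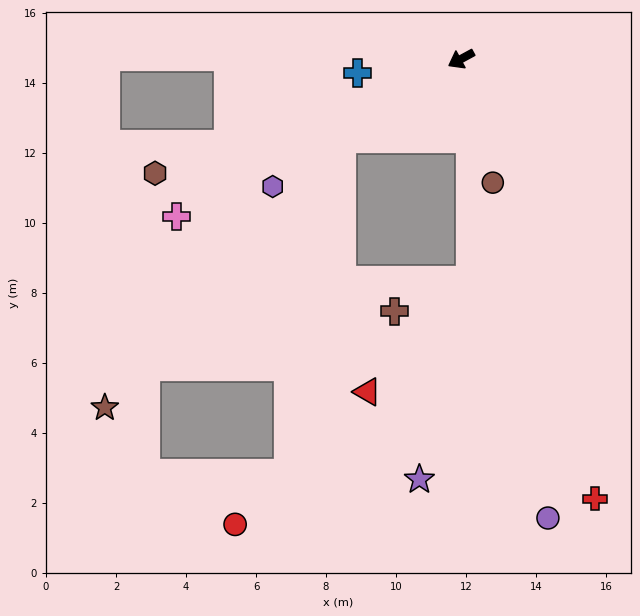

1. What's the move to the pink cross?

forward 9.3 m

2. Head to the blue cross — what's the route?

turn right 21°, forward 3.0 m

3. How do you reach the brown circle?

turn left 76°, forward 3.6 m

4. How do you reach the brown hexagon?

turn right 8°, forward 9.3 m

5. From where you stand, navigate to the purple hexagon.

turn left 6°, forward 6.5 m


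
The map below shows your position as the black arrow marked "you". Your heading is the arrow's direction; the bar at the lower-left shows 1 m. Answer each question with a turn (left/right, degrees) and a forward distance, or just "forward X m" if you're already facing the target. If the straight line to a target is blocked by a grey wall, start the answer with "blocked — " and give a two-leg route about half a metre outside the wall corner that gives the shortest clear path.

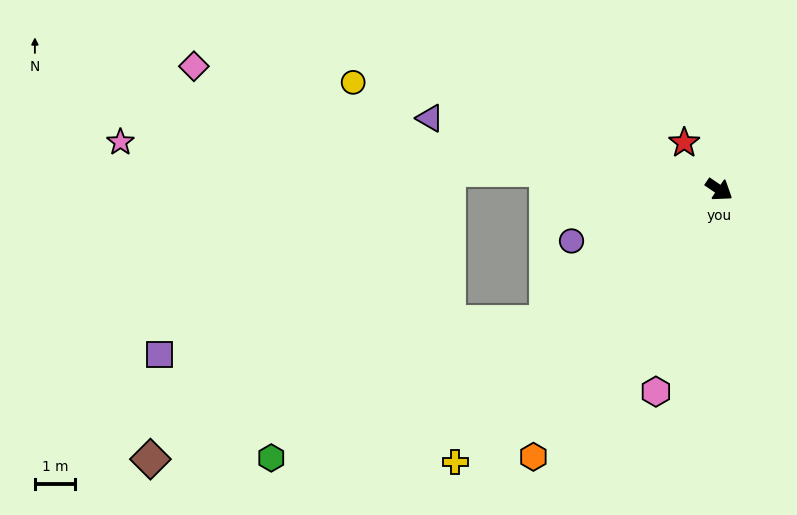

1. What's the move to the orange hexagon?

turn right 91°, forward 8.2 m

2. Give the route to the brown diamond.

blocked — turn right 109°, forward 5.5 m, then turn right 18°, forward 10.5 m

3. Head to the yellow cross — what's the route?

turn right 100°, forward 9.5 m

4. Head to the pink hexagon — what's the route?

turn right 73°, forward 5.3 m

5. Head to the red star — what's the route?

turn left 161°, forward 1.5 m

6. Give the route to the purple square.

blocked — turn right 109°, forward 5.5 m, then turn right 32°, forward 9.7 m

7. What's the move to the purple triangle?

turn right 160°, forward 7.5 m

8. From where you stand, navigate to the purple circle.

turn right 127°, forward 3.9 m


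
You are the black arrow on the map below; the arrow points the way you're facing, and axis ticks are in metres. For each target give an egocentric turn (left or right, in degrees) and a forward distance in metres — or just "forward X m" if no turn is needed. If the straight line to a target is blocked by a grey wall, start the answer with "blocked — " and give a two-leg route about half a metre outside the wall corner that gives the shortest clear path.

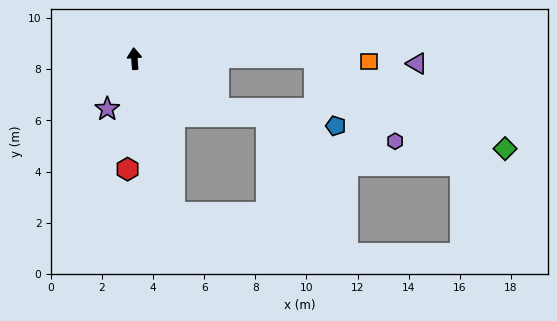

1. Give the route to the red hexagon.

turn left 172°, forward 4.3 m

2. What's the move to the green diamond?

blocked — turn right 94°, forward 7.0 m, then turn right 26°, forward 8.3 m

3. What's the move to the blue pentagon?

blocked — turn right 125°, forward 3.8 m, then turn left 23°, forward 4.6 m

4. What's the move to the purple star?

turn left 148°, forward 2.2 m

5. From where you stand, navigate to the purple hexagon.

blocked — turn right 94°, forward 7.0 m, then turn right 46°, forward 4.5 m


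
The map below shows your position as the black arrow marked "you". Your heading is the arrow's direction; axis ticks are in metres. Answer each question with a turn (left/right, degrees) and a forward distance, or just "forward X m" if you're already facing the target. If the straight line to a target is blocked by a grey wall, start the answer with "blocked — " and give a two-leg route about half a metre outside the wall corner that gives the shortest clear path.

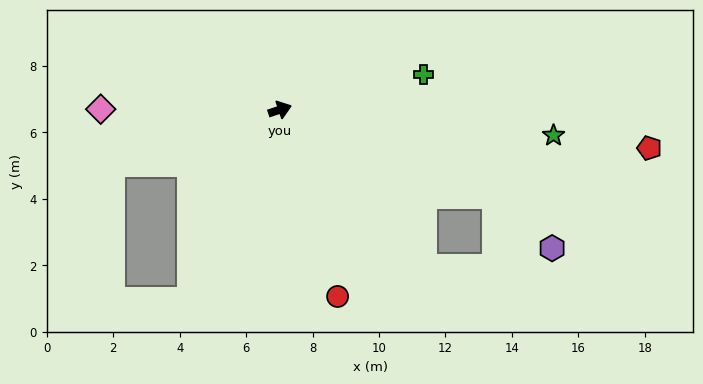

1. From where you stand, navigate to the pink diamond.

turn left 161°, forward 5.4 m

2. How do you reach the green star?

turn right 24°, forward 8.3 m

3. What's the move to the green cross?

turn right 5°, forward 4.5 m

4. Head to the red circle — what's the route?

turn right 91°, forward 5.9 m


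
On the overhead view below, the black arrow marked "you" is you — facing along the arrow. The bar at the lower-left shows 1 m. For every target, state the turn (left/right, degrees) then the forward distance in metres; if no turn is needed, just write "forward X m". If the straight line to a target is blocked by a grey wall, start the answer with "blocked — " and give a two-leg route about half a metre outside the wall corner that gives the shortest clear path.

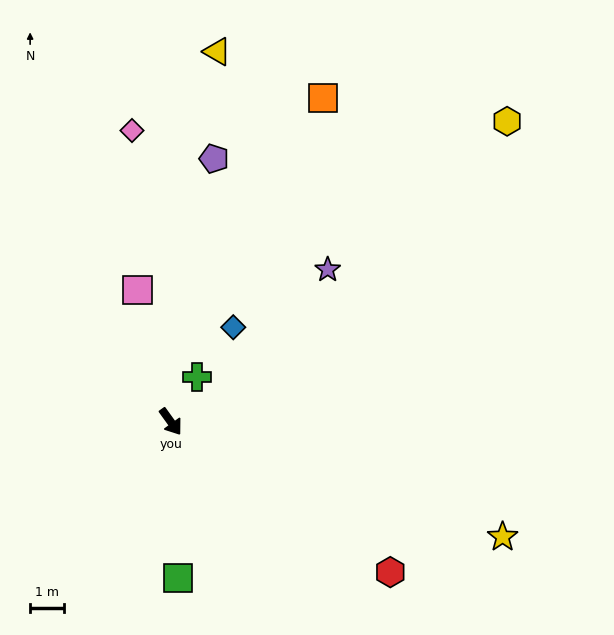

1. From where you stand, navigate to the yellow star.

turn left 35°, forward 10.4 m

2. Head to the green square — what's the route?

turn right 33°, forward 4.6 m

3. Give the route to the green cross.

turn left 114°, forward 1.5 m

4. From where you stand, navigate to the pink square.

turn left 158°, forward 4.1 m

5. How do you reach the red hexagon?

turn left 20°, forward 7.9 m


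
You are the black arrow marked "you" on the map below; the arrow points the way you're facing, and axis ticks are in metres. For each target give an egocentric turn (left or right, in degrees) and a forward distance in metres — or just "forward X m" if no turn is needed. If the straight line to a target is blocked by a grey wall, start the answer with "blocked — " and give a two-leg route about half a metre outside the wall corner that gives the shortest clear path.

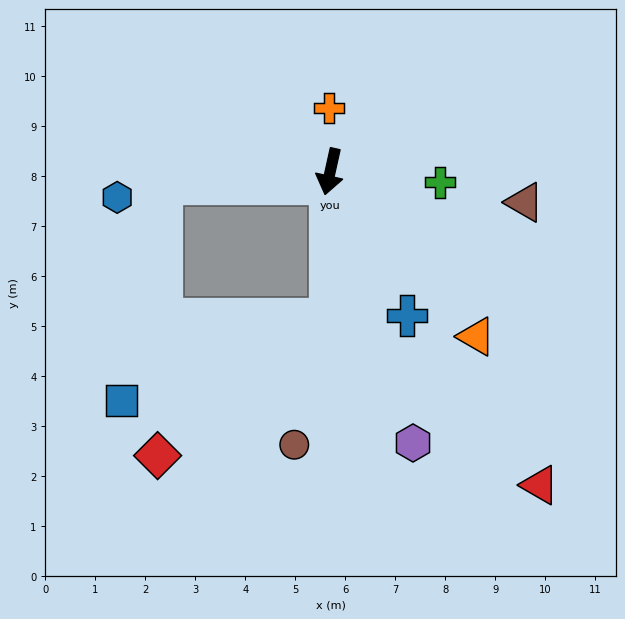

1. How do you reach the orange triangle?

turn left 54°, forward 4.4 m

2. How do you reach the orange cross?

turn right 166°, forward 1.3 m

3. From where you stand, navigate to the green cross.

turn left 97°, forward 2.2 m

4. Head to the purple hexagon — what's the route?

turn left 29°, forward 5.7 m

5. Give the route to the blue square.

blocked — turn left 12°, forward 3.0 m, then turn right 68°, forward 4.5 m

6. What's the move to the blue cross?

turn left 41°, forward 3.3 m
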